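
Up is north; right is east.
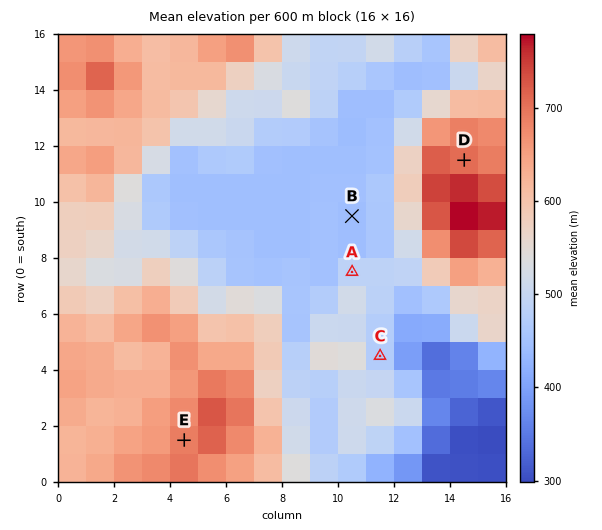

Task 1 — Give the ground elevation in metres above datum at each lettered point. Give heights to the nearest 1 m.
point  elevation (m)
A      493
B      443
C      472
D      703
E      691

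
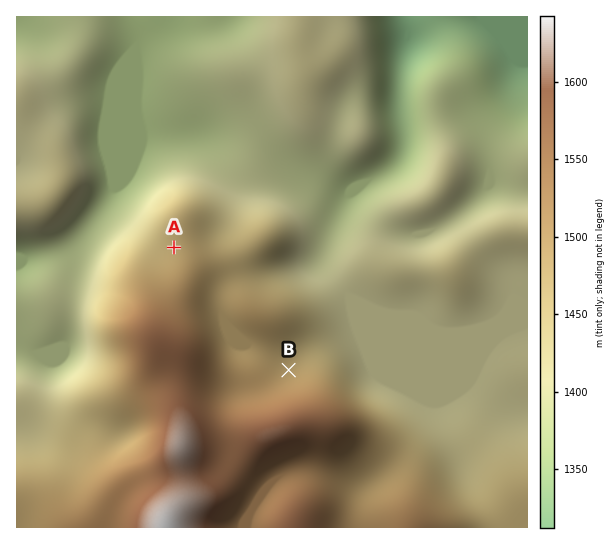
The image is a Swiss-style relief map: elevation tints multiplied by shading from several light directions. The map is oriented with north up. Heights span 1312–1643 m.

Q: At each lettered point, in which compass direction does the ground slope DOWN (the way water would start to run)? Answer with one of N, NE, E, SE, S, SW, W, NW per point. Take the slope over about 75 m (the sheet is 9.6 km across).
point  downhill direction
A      NW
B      N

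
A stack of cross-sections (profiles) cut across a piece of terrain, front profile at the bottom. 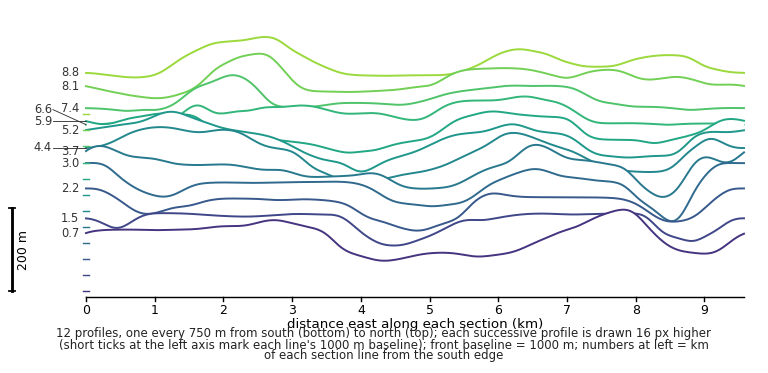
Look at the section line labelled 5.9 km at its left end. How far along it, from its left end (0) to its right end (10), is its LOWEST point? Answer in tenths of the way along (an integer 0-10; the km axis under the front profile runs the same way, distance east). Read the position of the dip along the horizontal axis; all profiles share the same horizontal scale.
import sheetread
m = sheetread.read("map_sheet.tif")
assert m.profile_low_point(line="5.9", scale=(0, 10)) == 4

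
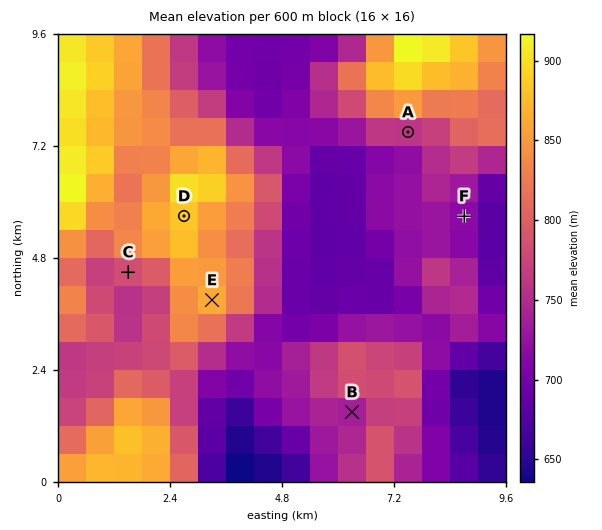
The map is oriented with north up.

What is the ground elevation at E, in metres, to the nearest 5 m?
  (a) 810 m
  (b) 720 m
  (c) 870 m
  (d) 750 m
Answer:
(c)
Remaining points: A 755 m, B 730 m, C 780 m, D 885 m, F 720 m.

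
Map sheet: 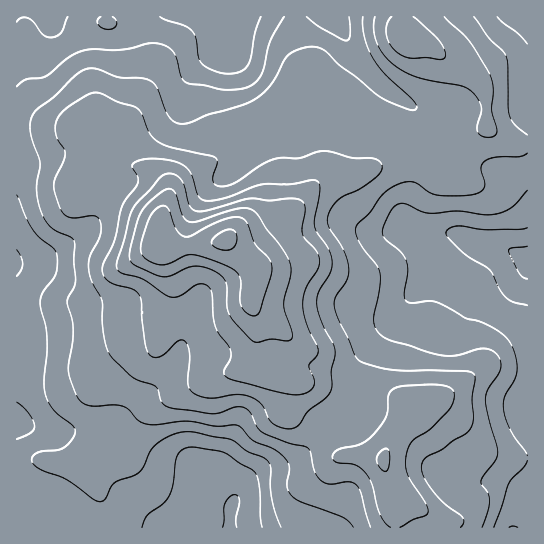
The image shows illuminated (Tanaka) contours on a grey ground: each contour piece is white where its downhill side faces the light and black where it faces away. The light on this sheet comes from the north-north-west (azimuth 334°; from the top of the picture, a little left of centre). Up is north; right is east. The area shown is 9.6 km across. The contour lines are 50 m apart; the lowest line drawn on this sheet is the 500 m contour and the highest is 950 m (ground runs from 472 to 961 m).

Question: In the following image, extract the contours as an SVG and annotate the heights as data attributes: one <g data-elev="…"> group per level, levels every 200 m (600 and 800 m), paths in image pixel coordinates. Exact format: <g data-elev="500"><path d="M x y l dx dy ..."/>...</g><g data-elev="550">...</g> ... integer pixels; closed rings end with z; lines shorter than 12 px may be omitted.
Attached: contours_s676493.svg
<g data-elev="600"><path d="M494 527l15-44 15-16 3-6"/><path d="M527 456l-16-24-7-21 1-14 10-18 2-9-1-13-6-15-7-7-12-8-12-6-13-3-28-15-9-2-18 2-5-2-2-7 4-21-2-12-6-10-15-13-3-7 9-20 4-5 4-2 7 0 15 7 8 2 29-2 24 4 11 0 9-3 9-4 16-18"/><path d="M17 195l9 22 7 12 7 9 14 11 3 5 0 11-1 9-13 17-3 10 7 37-3 51 3 9 5 9 6 7 14 11 3 6-3 8-9 9-6 2-16 1-6 3-3 5 2 6 9 6 23 8 27 20 8 3 5-4 8-15 25-11 4-5 9-18 7-7 9-5 11-4 10-1 40 7 6 3 12 9 16 6 6 5 2 7-1 17 2 13 9 28"/><path d="M527 44l-8-10-16-11-6-6"/><path d="M101 17l-4 4 1 4 5 4 6 0 5-1 3-3-1-4-4-4"/><path d="M284 17l-14 25-9 33-7 9-9 4-22 2-37-8-5-5-4-18-4-8-8-6-12-2-31 7-29-1-11 2-14 7-22 18-20 3-9 7"/><path d="M349 17l1 18-1 4-3 2-25-13-15-11"/></g><g data-elev="800"><path d="M384 471l4-1 2-9-1-10-3-3-7 5-2 6 2 8z"/><path d="M288 394l15 0 6-2 4-4 1-7-5-15 8-10 1-5-1-5-10-20-4-17 0-10 2-9 12-20 3-8-3-11-12-12-3-5 0-7 3-17-1-7-3-3-7-2-24 3-20-3-43 12-10 1-7-5-6-20-4-8-9-4-8 1-25 27-6 8-15 52 1 8 5 4 20 5 22 15 6 3 10-1 17-12 5 0 4 2 5 8 1 23 3 10 3 8 10 11 2 5-1 8-6 12 1 4 9 5z"/></g>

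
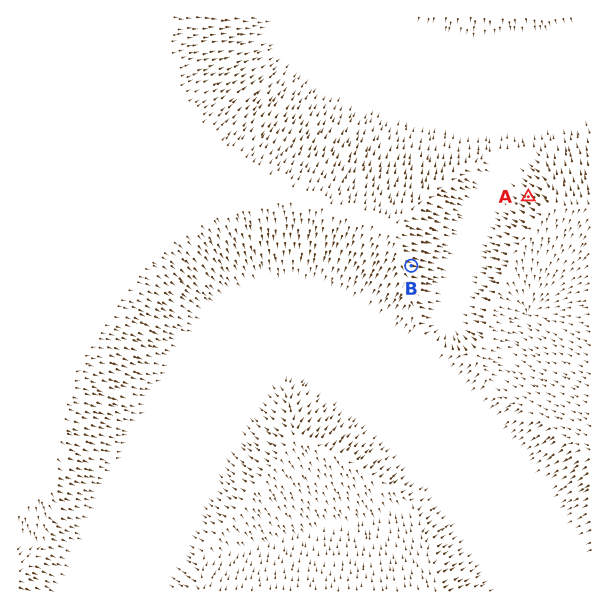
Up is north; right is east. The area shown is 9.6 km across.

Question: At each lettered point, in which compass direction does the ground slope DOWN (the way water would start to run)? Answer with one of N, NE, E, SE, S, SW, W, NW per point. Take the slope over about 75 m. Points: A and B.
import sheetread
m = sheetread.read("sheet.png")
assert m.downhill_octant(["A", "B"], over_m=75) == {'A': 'NW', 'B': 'E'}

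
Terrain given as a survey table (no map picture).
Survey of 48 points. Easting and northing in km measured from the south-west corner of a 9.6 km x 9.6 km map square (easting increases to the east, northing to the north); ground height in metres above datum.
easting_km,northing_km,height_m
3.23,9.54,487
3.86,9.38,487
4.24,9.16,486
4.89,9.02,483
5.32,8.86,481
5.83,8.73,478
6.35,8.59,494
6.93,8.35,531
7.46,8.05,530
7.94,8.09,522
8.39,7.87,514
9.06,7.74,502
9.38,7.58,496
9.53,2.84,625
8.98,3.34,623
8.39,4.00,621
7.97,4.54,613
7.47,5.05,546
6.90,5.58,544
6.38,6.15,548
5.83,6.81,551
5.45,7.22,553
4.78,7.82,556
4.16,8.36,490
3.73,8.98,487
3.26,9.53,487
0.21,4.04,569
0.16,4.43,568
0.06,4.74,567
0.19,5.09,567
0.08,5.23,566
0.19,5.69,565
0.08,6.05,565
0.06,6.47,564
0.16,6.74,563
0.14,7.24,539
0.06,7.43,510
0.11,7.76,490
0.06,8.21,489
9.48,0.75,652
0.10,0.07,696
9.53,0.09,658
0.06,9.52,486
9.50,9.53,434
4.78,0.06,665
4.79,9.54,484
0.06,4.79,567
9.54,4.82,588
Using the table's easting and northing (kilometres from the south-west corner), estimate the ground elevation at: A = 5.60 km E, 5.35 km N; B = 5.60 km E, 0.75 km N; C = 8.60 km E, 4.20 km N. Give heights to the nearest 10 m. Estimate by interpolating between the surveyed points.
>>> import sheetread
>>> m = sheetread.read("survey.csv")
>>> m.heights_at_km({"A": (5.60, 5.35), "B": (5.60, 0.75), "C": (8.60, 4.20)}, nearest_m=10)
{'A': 560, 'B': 660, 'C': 620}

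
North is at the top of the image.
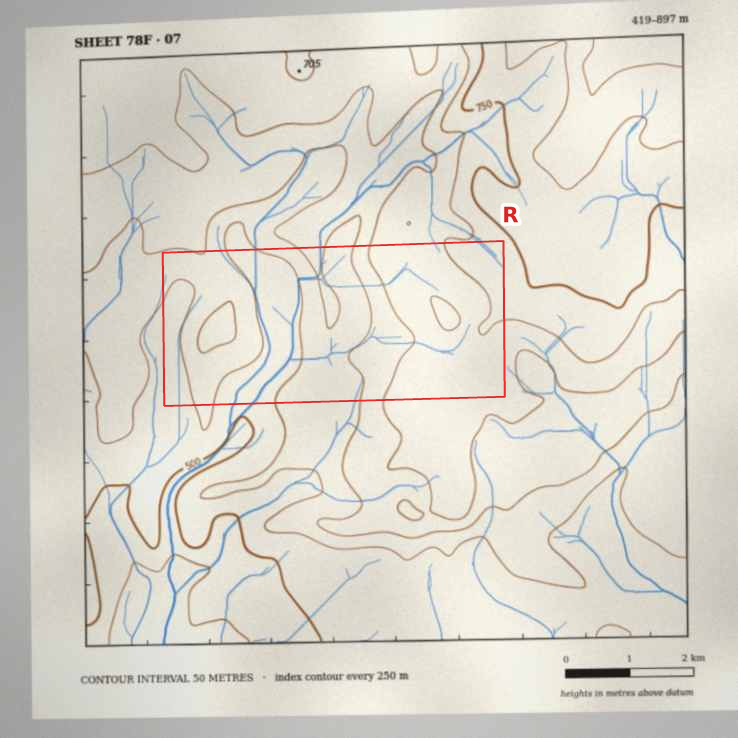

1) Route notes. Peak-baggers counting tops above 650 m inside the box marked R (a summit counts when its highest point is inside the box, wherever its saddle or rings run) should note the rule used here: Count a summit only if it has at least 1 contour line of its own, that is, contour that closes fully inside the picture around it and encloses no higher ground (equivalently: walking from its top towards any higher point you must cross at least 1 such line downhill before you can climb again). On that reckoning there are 1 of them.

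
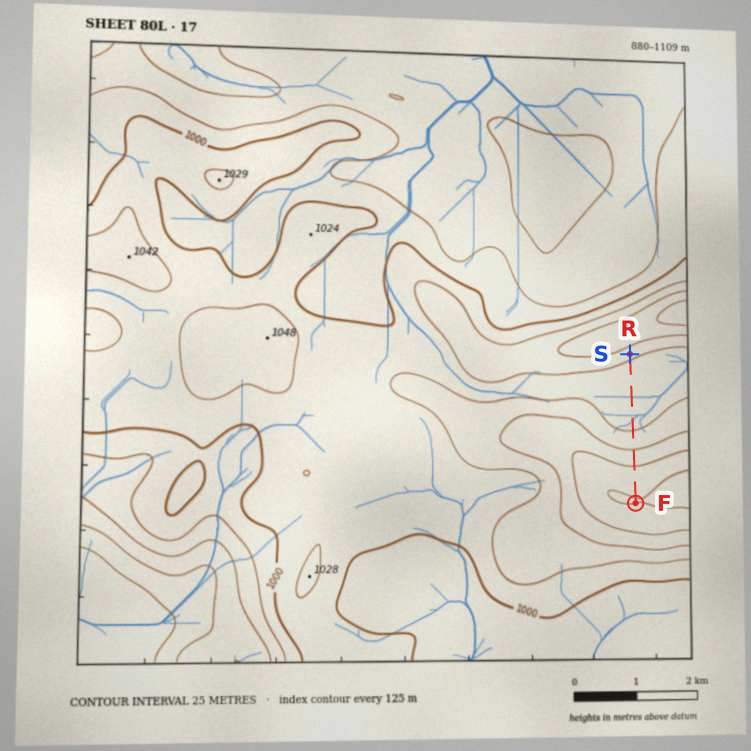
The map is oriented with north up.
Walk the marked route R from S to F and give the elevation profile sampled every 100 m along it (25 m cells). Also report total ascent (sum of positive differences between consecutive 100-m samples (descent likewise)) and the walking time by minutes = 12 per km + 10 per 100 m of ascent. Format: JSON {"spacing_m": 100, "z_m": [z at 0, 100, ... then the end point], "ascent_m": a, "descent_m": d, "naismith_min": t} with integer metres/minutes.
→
{"spacing_m": 100, "z_m": [1036, 1025, 1016, 1010, 1006, 1005, 1005, 1007, 1009, 1011, 1014, 1018, 1024, 1030, 1038, 1048, 1057, 1067, 1076, 1084, 1090, 1095, 1098, 1100, 1100], "ascent_m": 95, "descent_m": 30, "naismith_min": 38}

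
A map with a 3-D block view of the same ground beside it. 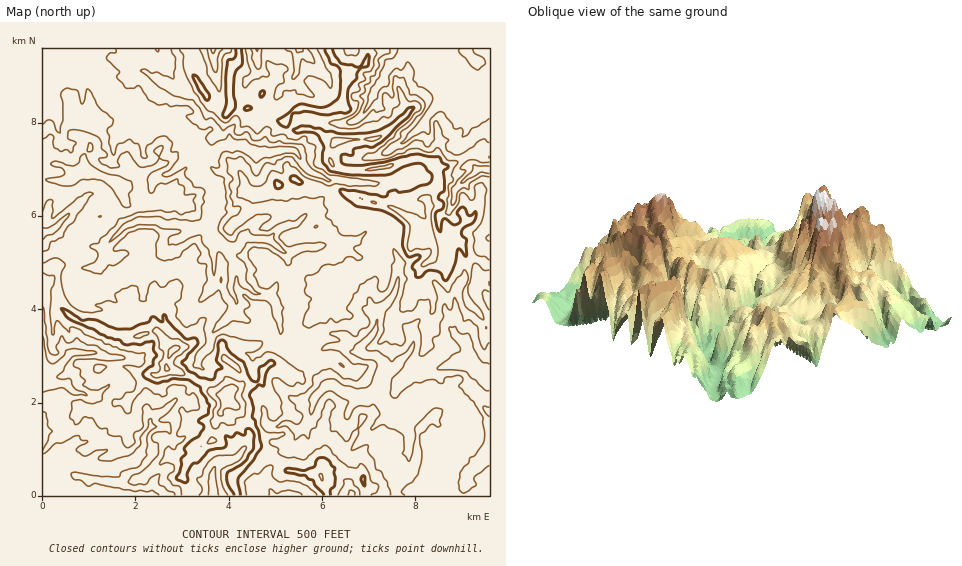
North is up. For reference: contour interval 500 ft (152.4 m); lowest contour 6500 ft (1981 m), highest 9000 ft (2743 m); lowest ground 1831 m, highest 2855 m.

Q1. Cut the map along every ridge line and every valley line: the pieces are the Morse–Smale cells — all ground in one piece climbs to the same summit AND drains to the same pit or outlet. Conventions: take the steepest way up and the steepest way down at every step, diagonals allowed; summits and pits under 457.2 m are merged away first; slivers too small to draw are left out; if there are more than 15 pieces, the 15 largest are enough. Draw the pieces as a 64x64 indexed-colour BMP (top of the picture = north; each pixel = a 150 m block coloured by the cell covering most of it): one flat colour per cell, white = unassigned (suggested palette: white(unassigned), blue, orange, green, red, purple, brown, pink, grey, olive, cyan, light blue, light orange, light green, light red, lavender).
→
<image width="64" height="64" href="data:image/bmp;base64,Qk12CAAAAAAAAHYAAAAoAAAAQAAAAEAAAAABAAQAAAAAAAAIAAATCwAAEwsAABAAAAAAAAAA////ALR3HwAOf/8ALKAsACgn1gC9Z5QAS1aMAMJ34wB/f38AIr28AM++FwDox64AeLv/AIrfmACWmP8A1bDFADMzMzMzMzMzMzMxERERERERERERERERERERERERERERMzMzMzMzMzMzMzEREREREREREREREREREREREREREREzMzMzMzMzMzMzERERERERERERERERERERERERERERETMzMzMzMzMzMzMRERERERERERERERERERERERERERERMzMzMzMzMzMzMzEREREREREREREREREREREREREREREzMzMzMzMzMzMzMRERERERERERERERERERERERERERETMzMzMzMzMzMzMzERERERERERERERERERERERERERERMzMzMzMzMzMzMzMxEREREREREREREREREREREREREREzMzMzMzMzMzMzMzMRERERERERERERERERERERERERETMzMzMzMzMzMzMzMzERERERERERERERERERERERERERMzMzMzMzMzMzMzMzMREREREREREREREREREREREREREzMzMzMzMzMzMzMzMxERERERERERERERERERERERERETMzMzMzMzMzMzMzMzMRERERERERERERERERERERERERMzMzMzMzMzMzMzMzMxEREREREREREREREREREREREREzMzMzMzMzMzMzMzMxERERERERERERERERERERERERETMzMzMzMzMzMzMzMxERERERERERERERERERERERERERMzMzMzMzMzMzMzMREREREREREREREREREREREREREREzMzMzMzMzMzMzEREREREREREREREREREREREREREREjMzMzMzMzMzMxERERERERERERERERERERIhEREREREiMzMzMzMzMzMzERERERERERERERERERERIiERERESIiIzMzMzMzMzMzMRERERERERERIiIRERESIiIhERESIiIjMzMzMzMzMzMxERERERERERIiIiIiIiIiIiIRESIiIiMzMzMzMzMzMxEREREREREREiIiIiIiIiIiIiEiIiIiIzMzMzMRERERERERERERERESIiIiIiIiIiIiIiIiIiIjMzMzERERERERERERERERERIiIiIiIiIiIiIiIiIiIiMzMREREREREREREREREREREiIiIiIiIiIiIiIiIiIiIzMRERERERERERERERERERESIiIiIiIiIiIiIiIiIiIjMRERERERERERERERERERESIiIiIiIiIiIiIiIiIiIiMxERERERERERERERERERERIiIiIiIiIiIiIiIiIiIiIzEREREREREREREREREREREiIiIiIiIiIiIiIiIiIiIjMRERERERERERERERERERERIiIiIiIiIiIiIiIiIiIiMxEREREREREREREREREREREiIiIiIiIiIiIiIiIiIiIzERERERERERERERERERERERIiIiIiIiIiIiIiIiIiIhEREREREREREREREREREREREiIiIiIiIiIiIiIkIiIkERERERERERERERERERERERESIiIiIiIiIiIiIkQiJEQRERERERERERERERERERERESIiIiIiIiIiIiIiRCJERBERERERERERERERERERERESIiIiIiIiIiIiIiREQkREERERERERERERERERERESIiIiIiIiIiIiIiIkREREREQRERERERERERERERERERIiIiIiIiIiIiIiIiIkRERERBERERERERERERERERERIiIiIiIiIiIiIiIiIiREREREEREREREREREREREREREiIiIiIiIiIiIiIiIiJEREREQRERERERERERERERESIiIiIiIiIiIiIiIiIiIkRERERBERERERERERERERERIiIiIiIiIiIiIiIiIiIiREREREEREREREREREREREREiIiIiIiIiIiIiIiIiIiIkREREQREREREREREREREREiIiIiIiIiIiIiIiIiIiIiJERERBEREREREREREREREiIiIiIiIiIiIiIiIiIiIiIkREREERERERERERERERESIiIiIiIiIiIiIiIiIiIiIiREREQRERERERERERERESIiIiIiIiIiIiREREREQiIiRERGZhERERERERERERERIiIiIiIiIiIiJEREREREREREREZmEREREREREREREREREiIiIiIiIiIkREREREREREREZmYRERERERERERERERESIiIiIiIiIiJERERERERERERmZhEREREREREREREiERIiIiIiIiIiRERERERERERERGZmEREREREREREREiIiIiIiIiIiRERERERERERERERERmYRERERERERIiIiIiIiIiIiIiRERERERERERERERERGZhERERERERIiIiIiIiIiIlVVVEREREREREREREREREZmERERERERIiIiIiIiIiJVVVVVVVVVREREREREREREZmYRERERERIiIiIiIiIiJVVVVVVVVVVURERERERERERmZhERERERIiIiIiIiIiIlVVVVVVVVVVRERERERERERmZmERERERIiIiIiIiIiIiVVVVVVVVVVVERERERERERmZmYRERERIiIiIiIiIiIiJVVVVVVVVVVURERERERERGZmZhERERIiIiIiIiIiIiIlVVVVVVVVVVVERERERERGZmZmERERIiIiIiIiIiIiIiVVVVVVVVVVV3dERERERGZmZmYRERESIiKIIiIiIiIiIlVVVVVVVVV3d0REREREZmZmZhERERESiIiCIiIiIiIiVVVVVVVVV3d3RERERGZmZmZm"/>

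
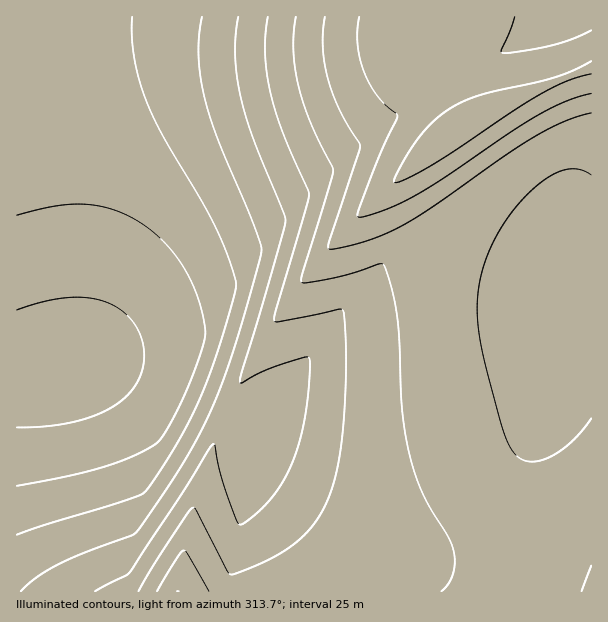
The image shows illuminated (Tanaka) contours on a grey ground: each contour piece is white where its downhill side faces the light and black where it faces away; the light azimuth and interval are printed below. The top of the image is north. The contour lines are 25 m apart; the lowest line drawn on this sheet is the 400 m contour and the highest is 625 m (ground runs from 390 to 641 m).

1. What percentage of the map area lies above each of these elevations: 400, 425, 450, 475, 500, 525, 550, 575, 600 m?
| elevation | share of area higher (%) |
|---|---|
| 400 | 96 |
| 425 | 87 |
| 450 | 75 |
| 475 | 68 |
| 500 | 60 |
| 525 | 52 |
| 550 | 31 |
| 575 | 13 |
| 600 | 8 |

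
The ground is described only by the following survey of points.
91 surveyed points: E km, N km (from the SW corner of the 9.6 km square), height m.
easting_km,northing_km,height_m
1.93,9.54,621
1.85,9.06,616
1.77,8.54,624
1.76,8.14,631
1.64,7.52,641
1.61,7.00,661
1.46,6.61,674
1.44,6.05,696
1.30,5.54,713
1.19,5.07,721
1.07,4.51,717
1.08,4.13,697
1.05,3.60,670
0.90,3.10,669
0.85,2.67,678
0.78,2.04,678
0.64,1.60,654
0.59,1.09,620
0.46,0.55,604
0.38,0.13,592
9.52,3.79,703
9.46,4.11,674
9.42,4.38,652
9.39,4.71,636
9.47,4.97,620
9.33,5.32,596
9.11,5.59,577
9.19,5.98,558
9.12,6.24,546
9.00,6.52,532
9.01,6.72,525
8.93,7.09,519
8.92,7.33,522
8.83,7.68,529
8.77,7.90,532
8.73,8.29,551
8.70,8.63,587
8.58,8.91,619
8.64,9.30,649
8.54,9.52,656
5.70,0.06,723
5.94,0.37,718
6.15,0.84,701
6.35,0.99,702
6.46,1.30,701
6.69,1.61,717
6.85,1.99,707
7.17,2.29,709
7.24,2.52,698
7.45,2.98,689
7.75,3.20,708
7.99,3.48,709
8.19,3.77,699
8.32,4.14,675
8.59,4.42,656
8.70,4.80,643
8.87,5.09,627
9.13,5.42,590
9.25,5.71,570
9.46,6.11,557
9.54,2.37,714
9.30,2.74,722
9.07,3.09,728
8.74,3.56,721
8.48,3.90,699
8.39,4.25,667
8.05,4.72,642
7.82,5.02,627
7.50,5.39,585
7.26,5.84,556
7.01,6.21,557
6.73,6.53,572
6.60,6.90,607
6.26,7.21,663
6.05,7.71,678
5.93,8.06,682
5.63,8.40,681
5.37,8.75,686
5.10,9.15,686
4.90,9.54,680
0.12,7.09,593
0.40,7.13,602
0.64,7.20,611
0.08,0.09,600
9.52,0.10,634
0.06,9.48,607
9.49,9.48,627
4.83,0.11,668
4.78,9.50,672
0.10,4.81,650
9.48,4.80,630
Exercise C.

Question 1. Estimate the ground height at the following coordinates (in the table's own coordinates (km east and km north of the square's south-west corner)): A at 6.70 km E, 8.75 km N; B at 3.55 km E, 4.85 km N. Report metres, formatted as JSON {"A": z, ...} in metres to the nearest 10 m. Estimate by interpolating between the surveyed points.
{"A": 640, "B": 620}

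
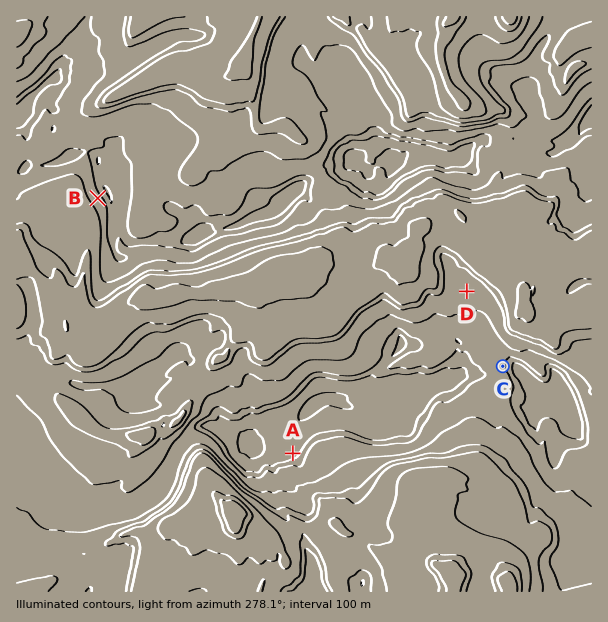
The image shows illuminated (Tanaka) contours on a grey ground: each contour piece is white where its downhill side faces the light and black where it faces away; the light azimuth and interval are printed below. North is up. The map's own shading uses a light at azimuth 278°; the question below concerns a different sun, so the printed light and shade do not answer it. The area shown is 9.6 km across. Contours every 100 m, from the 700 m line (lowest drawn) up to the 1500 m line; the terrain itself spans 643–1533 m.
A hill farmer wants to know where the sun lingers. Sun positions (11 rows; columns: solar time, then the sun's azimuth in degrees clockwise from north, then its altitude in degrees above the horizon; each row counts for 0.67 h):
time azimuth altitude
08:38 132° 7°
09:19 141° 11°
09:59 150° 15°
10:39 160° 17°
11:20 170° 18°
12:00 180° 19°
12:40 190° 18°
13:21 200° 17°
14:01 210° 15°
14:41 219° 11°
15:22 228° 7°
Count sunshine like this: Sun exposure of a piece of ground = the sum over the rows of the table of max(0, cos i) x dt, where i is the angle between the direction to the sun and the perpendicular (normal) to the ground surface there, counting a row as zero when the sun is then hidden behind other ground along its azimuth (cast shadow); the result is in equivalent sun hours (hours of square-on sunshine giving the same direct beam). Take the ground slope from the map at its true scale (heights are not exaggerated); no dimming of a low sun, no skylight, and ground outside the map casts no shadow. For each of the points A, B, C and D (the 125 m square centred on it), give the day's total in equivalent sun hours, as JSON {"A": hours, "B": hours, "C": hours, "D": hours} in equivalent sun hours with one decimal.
{"A": 0.0, "B": 0.5, "C": 1.8, "D": 1.9}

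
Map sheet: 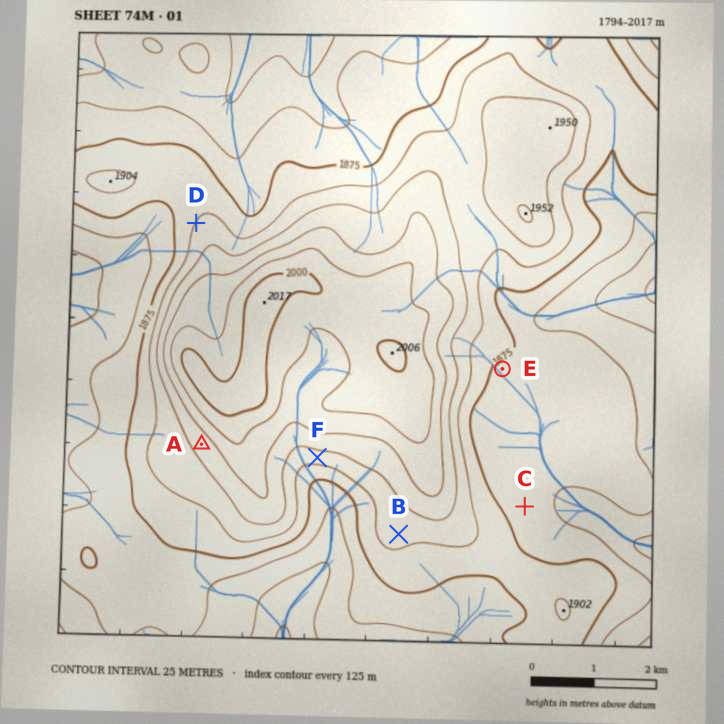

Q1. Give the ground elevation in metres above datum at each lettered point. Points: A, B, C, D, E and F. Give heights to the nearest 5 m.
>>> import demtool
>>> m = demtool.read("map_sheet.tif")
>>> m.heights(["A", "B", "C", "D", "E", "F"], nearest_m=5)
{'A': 1935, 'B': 1910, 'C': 1860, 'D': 1900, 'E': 1870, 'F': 1910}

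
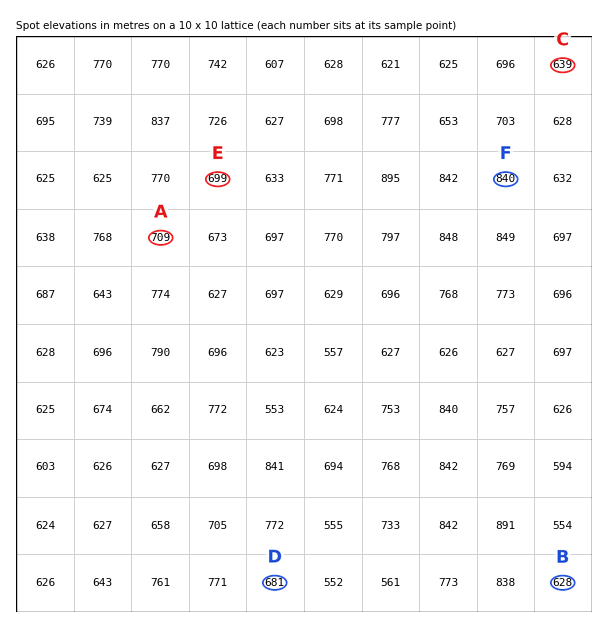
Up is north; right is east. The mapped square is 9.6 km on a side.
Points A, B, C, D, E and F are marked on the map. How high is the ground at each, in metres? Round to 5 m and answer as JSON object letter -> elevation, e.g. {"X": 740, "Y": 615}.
{"A": 710, "B": 630, "C": 640, "D": 680, "E": 700, "F": 840}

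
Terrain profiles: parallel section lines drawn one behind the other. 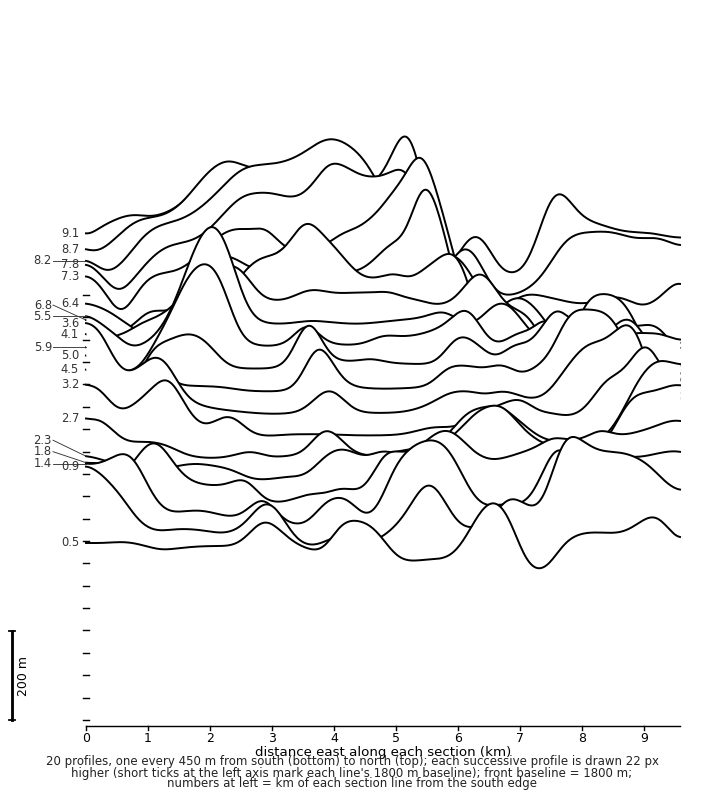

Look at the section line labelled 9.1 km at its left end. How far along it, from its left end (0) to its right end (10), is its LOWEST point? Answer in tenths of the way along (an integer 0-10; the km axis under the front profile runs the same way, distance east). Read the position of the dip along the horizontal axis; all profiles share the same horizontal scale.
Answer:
7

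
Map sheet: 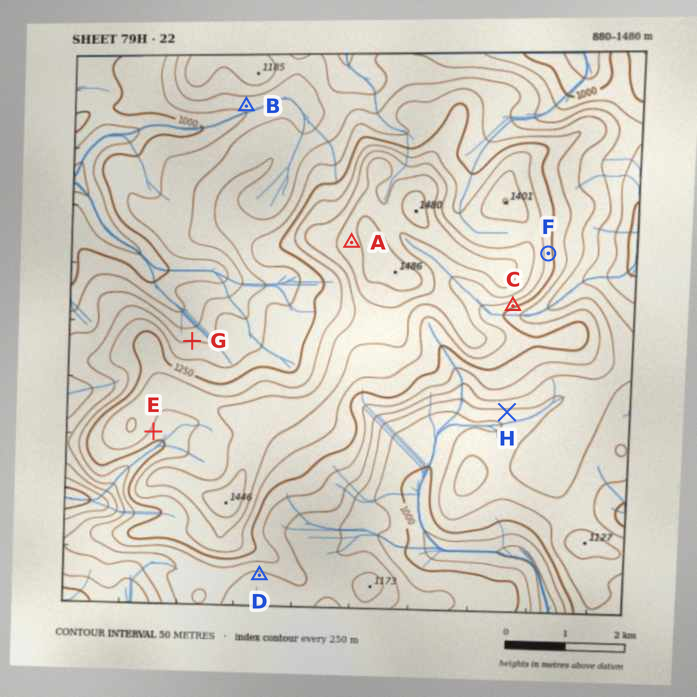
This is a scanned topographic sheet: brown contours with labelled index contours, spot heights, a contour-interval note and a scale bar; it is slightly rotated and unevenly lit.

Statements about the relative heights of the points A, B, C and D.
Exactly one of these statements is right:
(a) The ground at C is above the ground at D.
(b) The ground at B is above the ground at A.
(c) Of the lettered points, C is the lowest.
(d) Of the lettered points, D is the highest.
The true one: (a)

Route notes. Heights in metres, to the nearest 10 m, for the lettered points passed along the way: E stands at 1290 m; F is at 1270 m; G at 1150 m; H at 1080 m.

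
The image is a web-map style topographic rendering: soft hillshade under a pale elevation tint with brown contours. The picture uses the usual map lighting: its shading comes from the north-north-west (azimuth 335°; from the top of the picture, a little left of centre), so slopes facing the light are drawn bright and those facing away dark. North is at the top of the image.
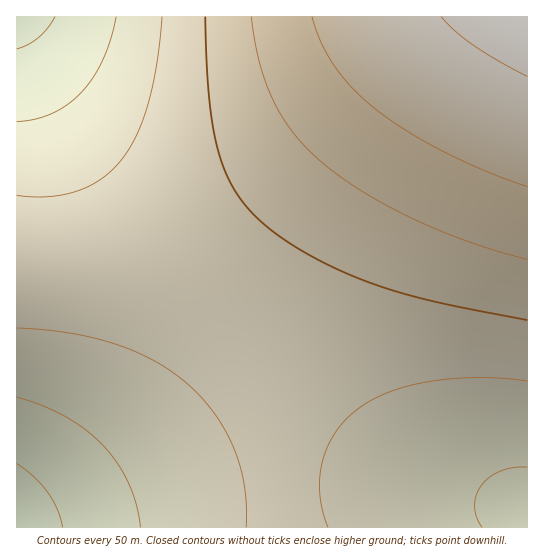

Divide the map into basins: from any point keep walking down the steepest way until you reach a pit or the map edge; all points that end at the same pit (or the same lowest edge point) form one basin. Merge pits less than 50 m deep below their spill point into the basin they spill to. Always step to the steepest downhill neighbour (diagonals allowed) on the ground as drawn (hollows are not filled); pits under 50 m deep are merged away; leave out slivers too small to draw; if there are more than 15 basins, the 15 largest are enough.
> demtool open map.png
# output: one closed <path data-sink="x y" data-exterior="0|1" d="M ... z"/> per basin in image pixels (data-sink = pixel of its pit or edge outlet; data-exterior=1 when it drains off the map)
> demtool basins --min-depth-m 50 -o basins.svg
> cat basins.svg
<path data-sink="527 510" data-exterior="1" d="M527 16l-45 0-17 17-26 36-70 106-37 62-25 49-19 52-8 48-1 72 6 70 243-1z"/><path data-sink="17 527" data-exterior="1" d="M481 16l-44 1-18 15-137 137-51 42-40 25-41 17-36 8-45 4-53 0 1 263 267-1-5-69 0-51 5-50 13-48 28-60 44-74 70-106 21-30z"/><path data-sink="17 17" data-exterior="1" d="M438 16l-421 0-1 247 53 2 53-5 36-9 43-20 41-28 40-34 137-137z"/>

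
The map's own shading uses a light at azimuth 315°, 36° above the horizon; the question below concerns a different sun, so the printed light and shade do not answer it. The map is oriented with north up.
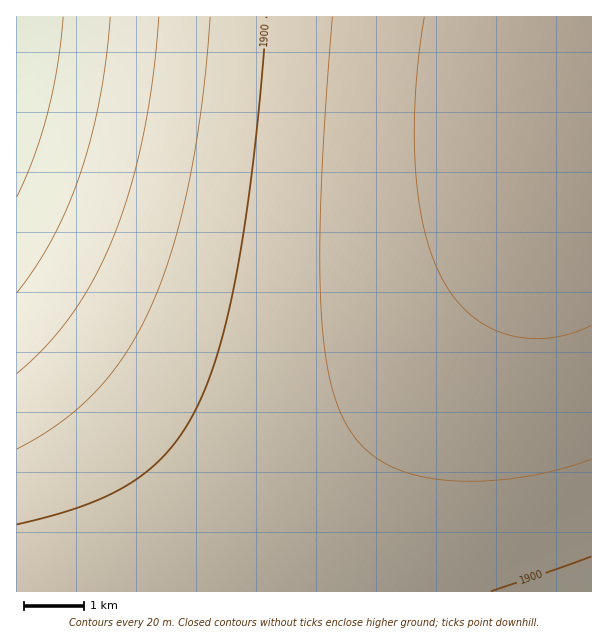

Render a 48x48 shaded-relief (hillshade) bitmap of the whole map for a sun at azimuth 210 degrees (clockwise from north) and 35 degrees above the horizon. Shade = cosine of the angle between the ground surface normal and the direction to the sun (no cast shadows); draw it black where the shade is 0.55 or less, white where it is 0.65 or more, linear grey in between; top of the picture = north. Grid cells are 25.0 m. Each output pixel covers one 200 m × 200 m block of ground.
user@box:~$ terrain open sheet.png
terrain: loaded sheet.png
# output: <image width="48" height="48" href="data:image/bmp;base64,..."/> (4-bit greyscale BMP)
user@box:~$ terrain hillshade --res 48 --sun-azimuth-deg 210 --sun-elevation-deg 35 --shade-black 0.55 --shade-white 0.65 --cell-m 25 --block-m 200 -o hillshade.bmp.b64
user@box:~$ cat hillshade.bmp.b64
<image width="48" height="48" href="data:image/bmp;base64,Qk32BAAAAAAAAHYAAAAoAAAAMAAAADAAAAABAAQAAAAAAIAEAAATCwAAEwsAABAAAAAAAAAAAAAAABEREQAiIiIAMzMzAERERABVVVUAZmZmAHd3dwCIiIgAmZmZAKqqqgC7u7sAzMzMAN3d3QDu7u4A////ACIiIiIzMzMzMzM0RERERERERERFVVVVVSIiIiMzMzMzMzNERERERERERERVVVVVVSIiIiMzMzMzMzNERERERERERERVVVVVVSIiIiMzMzMzMzRERERERERERERVVVVVVSIiIjMzMzMzMzRERERERERERERVVVVVVSIiIjMzMzMzM0REREREREREREVVVVVVVSIiIzMzMzMzM0REREREREREREVVVVVVVSIiIzMzMzMzNEREREREREREREVVVVVVVSIiMzMzMzMzNEREREREREREREVVVVVVVSIiMzMzMzMzNEREREREREREREVVVVVVVSIjMzMzMzMzREREREREREREREVVVVVVVSIjMzMzMzM0RERERERERERERERVVVVURCIzMzMzMzM0RERERERERERERERFVURERCMzMzMzMzNERERERERERERERERERERERCMzMzMzMzNERERERERERERERERERERERDMzMzMzMzRERERERERERERERERERERERDMzMzMzMzRERERERERERERERERERERERDMzMzMzM0RERERERERERERERERERERERDMzMzMzNERERERERERERERERERERERERDMzMzMzNERERERERERERERERERERERERDMzMzMzRERERERERERERERERERERERERDMzMzM0RERERERERERERERERERERERERDMzMzNERERERERERERERERERERERERERDMzMzRERERERERERERERERERERERERERDMzMzRERERERERERERERERERERERERERDMzM0RERERERERERERERERERERERERERDMzNERERERERERERERERERERERERERERDMzRERERERERERERERERERERERERERERDNERERERERERERERERERERERERERERERDREREREREREREREREREREREREREREREREREREREREREREREREREREREREREREREREREREREREREREREREREREREREREREREREREREREREREREREREREREREREREREREREREREREREREREREREREREREREREREREREREREREREREREREREREREREREREREREREREREREREREREREREREREREREREREREQ0REREREREREREREREREREREREREREREM0RERERERERERERERERERERERERERERDM0RERERERERERERERERERERERERERERDM0RERERERFVVVVVUREREREREREREREQzM0RERERVVVVVVVVVREREREREREREREQzM0RERVVVVVVVVVVVREREREREREREREMzM0VVVVVVVVVVVVVVVEREREREREREREMzM1VVVVVVVVVVVVVVVERERERERERERDMzM1VVVVVVVVVVVVVVVERERERERERERDMzM1VVVVVVVVVVVVVVVEREREREREREQzMzM1VVVVVVVVVVVVVVVUREREREREREQzMzM1VVVVVVVVVVVVVVVUREREREREREQzMzMw=="/>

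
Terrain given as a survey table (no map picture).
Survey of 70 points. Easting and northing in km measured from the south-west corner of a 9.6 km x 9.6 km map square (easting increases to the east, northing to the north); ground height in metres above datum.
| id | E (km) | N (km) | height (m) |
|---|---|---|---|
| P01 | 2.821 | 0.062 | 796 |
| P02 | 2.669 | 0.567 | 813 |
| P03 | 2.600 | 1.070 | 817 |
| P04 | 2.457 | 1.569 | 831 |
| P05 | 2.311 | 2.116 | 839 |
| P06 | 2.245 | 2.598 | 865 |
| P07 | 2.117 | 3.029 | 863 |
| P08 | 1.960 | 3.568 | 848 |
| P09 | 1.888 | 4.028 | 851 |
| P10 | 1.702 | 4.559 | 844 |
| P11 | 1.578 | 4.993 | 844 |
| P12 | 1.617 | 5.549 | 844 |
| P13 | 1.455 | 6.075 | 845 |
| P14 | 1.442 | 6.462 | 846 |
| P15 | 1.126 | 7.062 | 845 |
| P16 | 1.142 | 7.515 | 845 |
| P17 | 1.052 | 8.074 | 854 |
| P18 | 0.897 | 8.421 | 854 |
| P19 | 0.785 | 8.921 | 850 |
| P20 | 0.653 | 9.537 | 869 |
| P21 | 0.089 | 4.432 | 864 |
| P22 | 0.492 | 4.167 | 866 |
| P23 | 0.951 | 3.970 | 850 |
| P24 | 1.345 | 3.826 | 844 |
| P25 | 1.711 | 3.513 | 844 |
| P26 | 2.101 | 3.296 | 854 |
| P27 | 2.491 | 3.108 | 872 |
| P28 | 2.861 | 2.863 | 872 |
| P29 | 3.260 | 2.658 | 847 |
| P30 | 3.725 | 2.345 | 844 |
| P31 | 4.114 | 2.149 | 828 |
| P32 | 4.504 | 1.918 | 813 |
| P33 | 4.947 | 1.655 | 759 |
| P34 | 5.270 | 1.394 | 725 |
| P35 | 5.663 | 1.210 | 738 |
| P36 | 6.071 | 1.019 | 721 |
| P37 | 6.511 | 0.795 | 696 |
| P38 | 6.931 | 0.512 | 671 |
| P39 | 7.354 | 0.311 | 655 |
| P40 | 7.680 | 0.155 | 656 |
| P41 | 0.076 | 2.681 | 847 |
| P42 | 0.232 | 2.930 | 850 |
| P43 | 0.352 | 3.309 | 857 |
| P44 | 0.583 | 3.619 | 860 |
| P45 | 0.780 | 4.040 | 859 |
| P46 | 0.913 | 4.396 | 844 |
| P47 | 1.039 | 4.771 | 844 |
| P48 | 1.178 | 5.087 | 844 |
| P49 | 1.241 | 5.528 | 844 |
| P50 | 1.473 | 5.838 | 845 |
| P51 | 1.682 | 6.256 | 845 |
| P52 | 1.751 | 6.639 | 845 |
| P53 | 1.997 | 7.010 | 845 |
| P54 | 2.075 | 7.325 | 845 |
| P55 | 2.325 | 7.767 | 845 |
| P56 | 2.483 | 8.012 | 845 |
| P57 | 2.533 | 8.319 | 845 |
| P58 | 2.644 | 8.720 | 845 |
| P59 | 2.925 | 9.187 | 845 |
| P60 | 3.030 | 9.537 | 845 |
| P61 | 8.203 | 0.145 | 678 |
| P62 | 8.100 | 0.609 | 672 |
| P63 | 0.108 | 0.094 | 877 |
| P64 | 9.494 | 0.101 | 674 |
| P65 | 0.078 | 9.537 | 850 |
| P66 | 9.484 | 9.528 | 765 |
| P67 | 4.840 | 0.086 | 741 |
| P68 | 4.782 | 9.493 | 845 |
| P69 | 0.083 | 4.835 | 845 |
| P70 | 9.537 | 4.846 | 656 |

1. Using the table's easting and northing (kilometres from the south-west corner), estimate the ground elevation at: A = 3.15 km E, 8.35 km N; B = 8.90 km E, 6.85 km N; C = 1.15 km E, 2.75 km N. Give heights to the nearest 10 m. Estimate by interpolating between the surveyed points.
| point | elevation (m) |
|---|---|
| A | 840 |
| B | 680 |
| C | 860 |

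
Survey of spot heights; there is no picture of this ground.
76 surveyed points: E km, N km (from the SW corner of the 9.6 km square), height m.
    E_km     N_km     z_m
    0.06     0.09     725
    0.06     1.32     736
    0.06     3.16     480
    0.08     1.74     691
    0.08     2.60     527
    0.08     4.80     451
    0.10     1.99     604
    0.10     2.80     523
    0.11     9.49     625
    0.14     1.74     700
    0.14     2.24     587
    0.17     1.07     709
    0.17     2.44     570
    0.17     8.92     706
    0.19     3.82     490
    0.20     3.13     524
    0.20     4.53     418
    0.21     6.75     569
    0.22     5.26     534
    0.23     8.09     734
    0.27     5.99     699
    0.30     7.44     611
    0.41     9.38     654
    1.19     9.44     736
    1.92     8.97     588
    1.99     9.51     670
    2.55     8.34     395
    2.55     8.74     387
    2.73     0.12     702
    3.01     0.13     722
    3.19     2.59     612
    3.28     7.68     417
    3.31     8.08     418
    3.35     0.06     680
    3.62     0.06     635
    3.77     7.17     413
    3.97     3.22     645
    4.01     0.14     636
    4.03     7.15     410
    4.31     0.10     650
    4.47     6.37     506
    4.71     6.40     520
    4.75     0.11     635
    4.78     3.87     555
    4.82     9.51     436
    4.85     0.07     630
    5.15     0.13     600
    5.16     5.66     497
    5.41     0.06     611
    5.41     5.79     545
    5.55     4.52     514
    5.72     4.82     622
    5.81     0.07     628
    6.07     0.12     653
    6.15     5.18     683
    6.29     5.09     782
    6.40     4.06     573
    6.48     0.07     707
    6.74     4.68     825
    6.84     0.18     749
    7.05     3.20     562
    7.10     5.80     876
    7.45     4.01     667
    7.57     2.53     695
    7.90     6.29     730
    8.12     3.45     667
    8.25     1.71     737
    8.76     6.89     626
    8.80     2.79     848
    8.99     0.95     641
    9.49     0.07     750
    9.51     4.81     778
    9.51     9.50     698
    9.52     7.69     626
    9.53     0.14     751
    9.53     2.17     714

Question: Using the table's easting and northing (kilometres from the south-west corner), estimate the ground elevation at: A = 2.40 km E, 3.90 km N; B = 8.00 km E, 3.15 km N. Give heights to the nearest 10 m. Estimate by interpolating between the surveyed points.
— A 570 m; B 590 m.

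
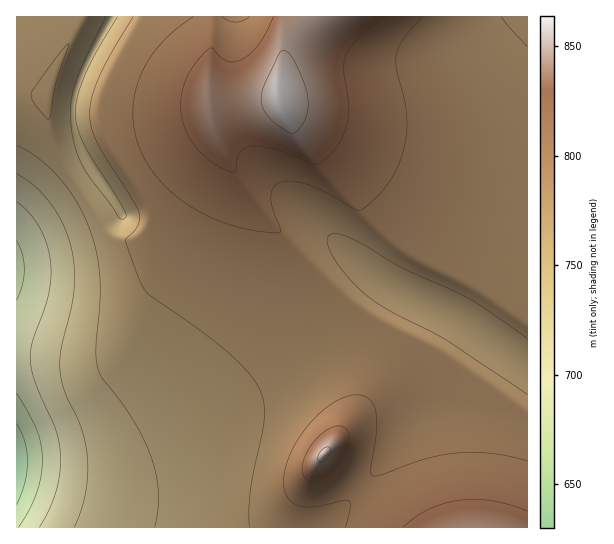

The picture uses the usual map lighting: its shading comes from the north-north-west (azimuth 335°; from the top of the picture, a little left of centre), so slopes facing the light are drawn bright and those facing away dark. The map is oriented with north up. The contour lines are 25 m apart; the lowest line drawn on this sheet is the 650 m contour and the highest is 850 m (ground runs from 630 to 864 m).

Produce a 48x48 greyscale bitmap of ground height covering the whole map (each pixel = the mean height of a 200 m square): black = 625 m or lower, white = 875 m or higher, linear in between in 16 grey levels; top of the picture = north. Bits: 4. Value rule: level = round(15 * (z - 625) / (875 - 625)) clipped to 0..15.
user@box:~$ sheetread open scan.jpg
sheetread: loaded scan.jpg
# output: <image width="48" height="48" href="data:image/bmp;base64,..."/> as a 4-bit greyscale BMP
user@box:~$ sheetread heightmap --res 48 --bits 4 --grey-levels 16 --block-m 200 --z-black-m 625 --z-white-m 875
<image width="48" height="48" href="data:image/bmp;base64,Qk32BAAAAAAAAHYAAAAoAAAAMAAAADAAAAABAAQAAAAAAIAEAAATCwAAEwsAABAAAAAAAAAAAAAAABEREQAiIiIAMzMzAERERABVVVUAZmZmAHd3dwCIiIgAmZmZAKqqqgC7u7sAzMzMAN3d3QDu7u4A////ADRVZmd3d3iIiIiZmaqqqqu7vMzN3d3d3CNFVmZ3d3iIiIiZmqqqqqu7u8zMzMzMzCNFVmZ3d3iIiIiZmqq7u7u7u7zMzMzMzBI0VmZ3d3iIiIiZmqu7u7u7u7u8zMzMuxI0VWZ3d3iIiIiZmqvMzLu7u7u7u7u7uxI0VWZ3d3iIiIiZmavN3Mu6qru7u7u7uxI0VWZ3d3iIiIiZmaq97cu6qqq7u7u7uhI0VWZ3d4iIiIiZmaq83dy7qqqqqqqqqhI0VmZ3d4iIiIiZmZqrzcy7qqqqqqqqqiNEVmd3eIiIiImZmZqrvMy7qqqqqqqqqiNFVmd3eIiIiImZmZmqu7u7qqqqqqqqqjRFZnd3iIiIiJmZmZmqq7u7qqqqqqqqqjRVZnd4iIiIiJmZmZmaqqqqqqqqqqqqqURWZ3d4iIiIiZmZmZmaqqqqqqqqqqqpmURWZ3eIiIiImZmZmZmZqqqqqqqqqqqZmEVWZ3eIiIiJmZmZmZmZqqqqqqqqqpmZiEVWZ3iIiImZmZmZmZmZqqqqqqqqqZmIiERWZ3eIiJmZmZmZmZmZqqqqqqqpmZiImURVZneIiZmZmZmZmZmaqqqqqqmZmIiJmURVZneIiZmZmZmZmZqqqqqqqZmYiIiZmjRFZneImZmZmZmZmqqqqqqpmZiIiJmZqjRFVneImZmZmZmaqqqqqqqZmYiImZmqqjRFVneImZmZmZqqqqqqqqmZiImZmaqqqjNFVneImZmZmqqqqqqqqpmZmZmZqqqqqjNFVneImZmaqqqqqqqqqZmZmZmqqqqqqjNFVneJmZmqqqqqqqqqmZmZmaqqqqqqqTRFZniJmaqqqqqqqqqqmZmZqqqqqqqqqTRFZniJmaqqqqqqqqqpmZmaqqqqqqqqmURVZ3iIiaqqqqq7u7qpmZqqqqqqqqqqmUVWZ4iHiaqqq7u7u6qpmqqqqqqqqqqqmVVmd4iHiaqqu7u7u6qqqqu6qqqqqqqqmVZneIh4mqqru7u7u6qqq7u7qqqqqqqpmWZ3iIeJqqq7u7zMu7q7u7u7uqqqqqqpmWd4iHeJqqu7vMzMu7u7zLu7u6qqqqqpmXeIiHiaqru7zMzMy7zMzMu7u6qqqqqpmXiIiHiqqru8zM3MzMzdzMy7u6qqqqqpmYiJh4mqq7u8zN3MzN3d3My7u7qqqqqpmYiZh4mqq7vMzd3d3d7t3MzLu7qqqqqZmZmZiJqqq7vMzd3d3e7t3czLu7qqqqqZmZmZiIqqq7vMzd3d3u7t3czLu7qqqqqZmZmZiImqq7vMzd3d3u7t3czLu6qqqqmZmZmZiImqq7vMzd3d3u7t3cy7u6qqqqmZmZmZmImqqru8zdzN3e7t3My7u6qqqqmZmZmZmHiaqru8zMzM3e7d3My7u6qqqpmZmZmZmIiaqqu7zMzMzd7d3cy7u6qqqpmZmZmZmYeJqqq7vMu7zN3d3czLu6qqqZmZmZmZmYh4mqqru7u7vN3d3dzMu7qqqZmZmYmZmZh4mqqqu7urvN3d3d3cy7uqqZmZmQ=="/>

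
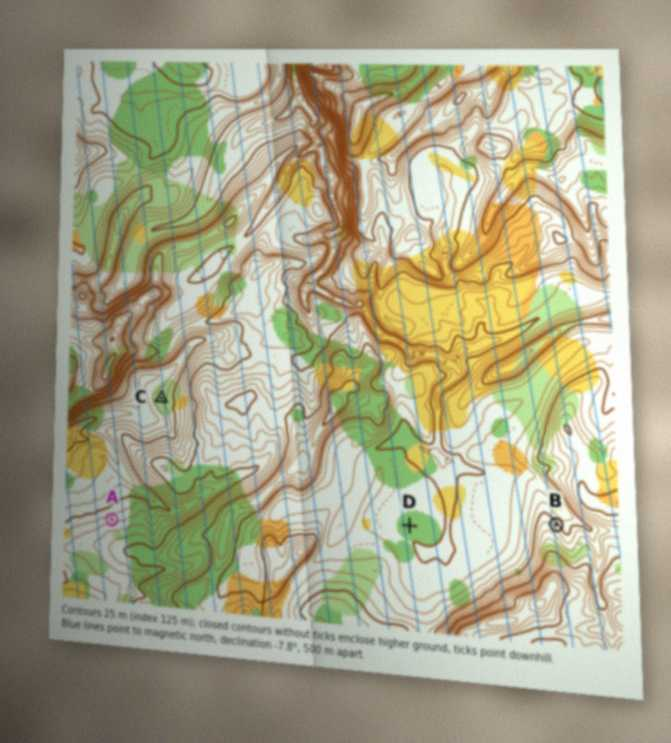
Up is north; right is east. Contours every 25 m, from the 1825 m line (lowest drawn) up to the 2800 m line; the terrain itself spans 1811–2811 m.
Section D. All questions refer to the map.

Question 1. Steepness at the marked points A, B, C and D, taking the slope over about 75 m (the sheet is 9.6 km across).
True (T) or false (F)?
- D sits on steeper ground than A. F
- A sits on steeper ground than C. T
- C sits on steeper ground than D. T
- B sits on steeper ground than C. T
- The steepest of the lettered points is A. F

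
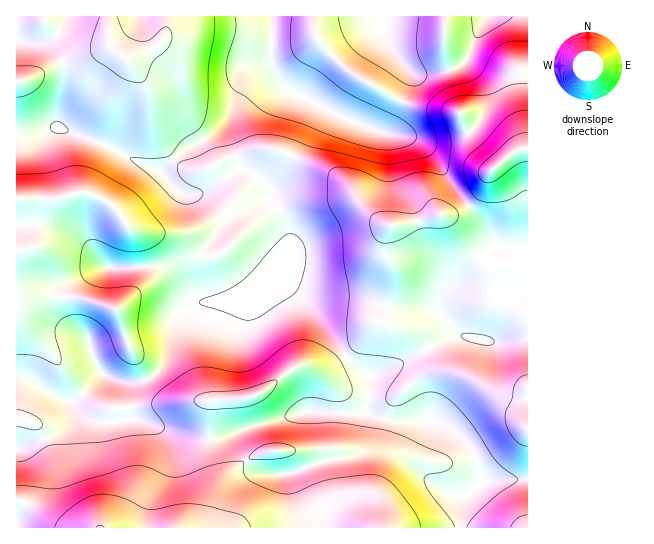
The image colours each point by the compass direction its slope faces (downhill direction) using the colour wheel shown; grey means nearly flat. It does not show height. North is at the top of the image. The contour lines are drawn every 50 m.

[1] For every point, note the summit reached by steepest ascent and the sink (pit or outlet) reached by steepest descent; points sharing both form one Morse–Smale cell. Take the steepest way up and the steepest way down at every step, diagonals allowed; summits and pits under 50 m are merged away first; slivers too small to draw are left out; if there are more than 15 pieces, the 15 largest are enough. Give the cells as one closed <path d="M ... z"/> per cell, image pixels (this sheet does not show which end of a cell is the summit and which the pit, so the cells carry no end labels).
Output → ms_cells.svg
<path d="M271 195l-13 9-25 11-10 10-16 22-3 6 0 22 3 19 4 7-18 4-13 12-13 44-12 14-16 8-13 0-17-6-6-4-30 28-6 0-17-8-20-14-14-2 1 151 444-1 2-30 15-10 5-8-10-28-10-12-25-16-8-3-35 1-28-8 5-36-15-10-13-13-28-40-43-43 2-5 14-17 0-14-6-20z"/><path d="M527 16l-40 0-24 48-10 5-27 6-8 0-8-4-1 11-6 17-14 27-6 6-32-11-40-20-18 50-22 36 0 7 12 21 6 20 0 14-14 17-2 5 43 43 28 40 13 13 14 9 15-5 69-36 31 6 15 0 27-4z"/><path d="M61 128l-10 0-17 5-18 1 0 241 14 4 20 14 17 8 6 0 30-28 12 7 24 3 8-3 16-13 6-13 11-37 13-12 18-4-4-7-3-19 0-22 3-6 16-22 10-10 25-11 8-5 5-8-17-18-15-4-32 22-10 4-14 0-8-6-16-18-20-8-29-16z"/><path d="M273 16l-256 0-1 117 18 0 17-5 10 0 49 19 52 26 20-21 28-16 17-15 16-34 7-8 7-4 12-2 10 6-7-14z"/><path d="M486 16l-212 0-2 49 8 16-11-8-12 2-7 4-7 8-16 34-17 15-28 16-19 19 0 3 9 12 11 9 14 0 10-4 32-22 15 4 16 18 3-9 20-31 18-50 40 20 32 11 6-6 18-36 4-13-4-8 11 6 8 0 27-6 10-5 8-11z"/><path d="M459 335l-8 1-78 40-6 37 28 8 35-1 19 8 14 11 10 12 8 20 1 12 7-3 38 0 1-142-13-1-14 4-15 0z"/><path d="M527 480l-38 0-23 13-5 8 0 26 66 1z"/>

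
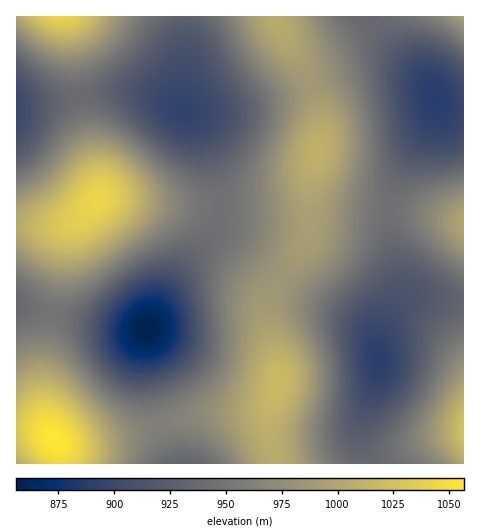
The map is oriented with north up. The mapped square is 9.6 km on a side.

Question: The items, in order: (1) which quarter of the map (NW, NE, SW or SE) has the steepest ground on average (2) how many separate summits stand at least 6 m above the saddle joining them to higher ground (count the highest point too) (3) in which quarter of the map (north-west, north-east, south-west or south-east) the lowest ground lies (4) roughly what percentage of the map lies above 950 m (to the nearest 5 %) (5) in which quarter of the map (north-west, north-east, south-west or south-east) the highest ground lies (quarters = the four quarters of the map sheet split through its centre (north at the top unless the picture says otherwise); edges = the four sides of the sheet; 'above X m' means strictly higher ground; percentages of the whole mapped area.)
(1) The south-west quarter is the steepest part of the map.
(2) There are 9 summits with 6 m or more of prominence.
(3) Look to the south-west quarter for the lowest ground.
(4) Ground above 950 m makes up about 55 % of the sheet.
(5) The highest point lies in the south-west quarter of the map.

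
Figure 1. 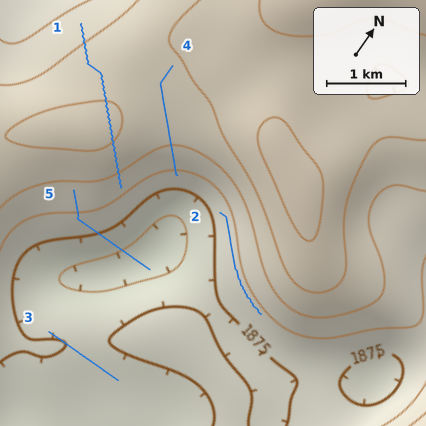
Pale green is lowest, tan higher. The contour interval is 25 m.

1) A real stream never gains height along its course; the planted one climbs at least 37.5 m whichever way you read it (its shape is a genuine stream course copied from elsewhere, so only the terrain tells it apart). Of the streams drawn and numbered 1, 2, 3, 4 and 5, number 1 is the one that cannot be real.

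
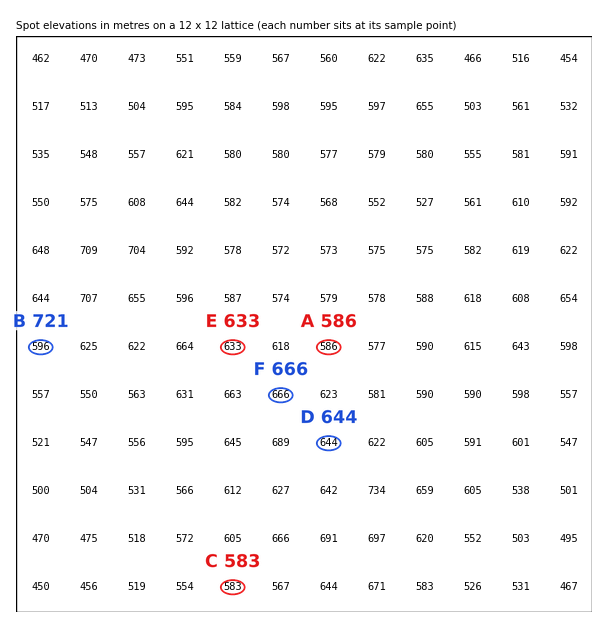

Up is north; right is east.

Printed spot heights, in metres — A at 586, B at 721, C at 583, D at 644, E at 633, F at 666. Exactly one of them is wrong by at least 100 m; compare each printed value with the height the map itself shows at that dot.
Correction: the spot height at B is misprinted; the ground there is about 596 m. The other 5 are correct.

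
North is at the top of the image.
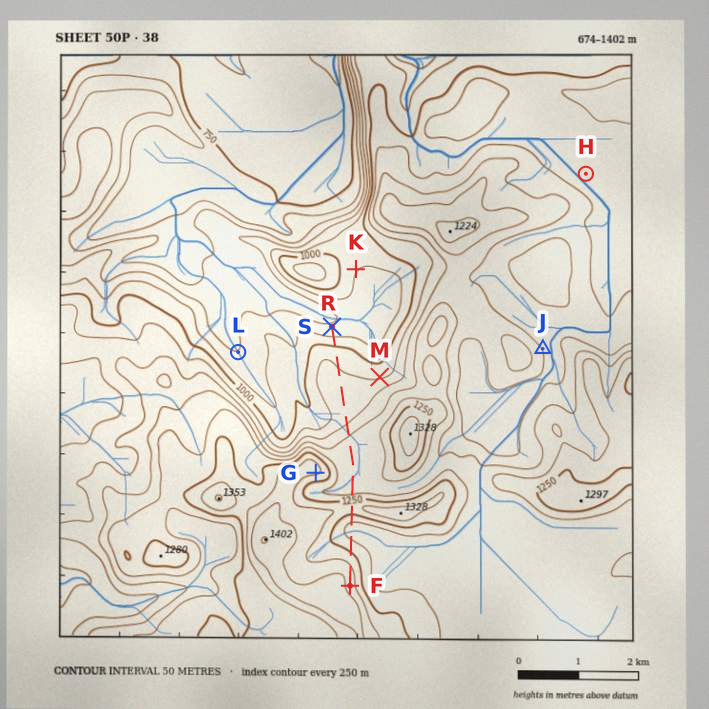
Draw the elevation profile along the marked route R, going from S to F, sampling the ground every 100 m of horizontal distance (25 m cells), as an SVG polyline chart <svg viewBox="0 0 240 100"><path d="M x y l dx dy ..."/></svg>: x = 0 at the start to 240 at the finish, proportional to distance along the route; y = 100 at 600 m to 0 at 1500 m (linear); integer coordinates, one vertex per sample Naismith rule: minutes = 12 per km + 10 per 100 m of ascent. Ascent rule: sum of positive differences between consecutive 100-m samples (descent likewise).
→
<svg viewBox="0 0 240 100"><path d="M0 66l6-3 5-3 6-4 5-2 6-2 6-1 5-1 6-1 5-1 6-1 6 0 5 0 6 0 6 0 5 0 6-2 5-3 6-3 6-1 5-1 6 0 5 0 6 0 6 0 5 0 6 0 5-1 6-4 6-5 5-2 6 2 6 5 5 3 6 0 5-1 6-3 6-2 5-3 6-3 5-2 6-1 6-1 4 0"/></svg>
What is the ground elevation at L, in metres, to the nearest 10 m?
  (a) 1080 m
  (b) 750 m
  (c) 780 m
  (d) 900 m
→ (d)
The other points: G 1310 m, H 1040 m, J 1100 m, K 960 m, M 1040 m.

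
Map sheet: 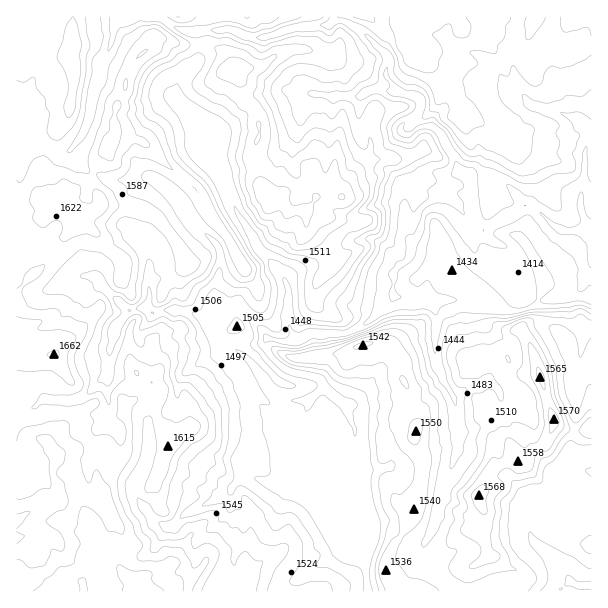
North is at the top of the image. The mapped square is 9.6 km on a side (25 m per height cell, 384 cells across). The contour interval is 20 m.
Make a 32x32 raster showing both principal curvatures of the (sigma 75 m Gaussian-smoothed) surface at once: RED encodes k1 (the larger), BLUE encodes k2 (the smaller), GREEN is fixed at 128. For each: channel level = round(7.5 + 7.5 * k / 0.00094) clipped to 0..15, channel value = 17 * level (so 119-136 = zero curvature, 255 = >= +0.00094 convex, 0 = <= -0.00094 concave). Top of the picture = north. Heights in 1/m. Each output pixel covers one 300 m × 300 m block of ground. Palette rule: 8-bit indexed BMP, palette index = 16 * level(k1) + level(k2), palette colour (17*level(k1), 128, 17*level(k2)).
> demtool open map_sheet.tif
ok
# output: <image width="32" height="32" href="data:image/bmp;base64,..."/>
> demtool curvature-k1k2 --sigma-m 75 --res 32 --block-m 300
<image width="32" height="32" href="data:image/bmp;base64,Qk02CAAAAAAAADYEAAAoAAAAIAAAACAAAAABAAgAAAAAAAAEAAATCwAAEwsAAAABAAAAAAAAAIAAABGAAAAigAAAM4AAAESAAABVgAAAZoAAAHeAAACIgAAAmYAAAKqAAAC7gAAAzIAAAN2AAADugAAA/4AAAACAEQARgBEAIoARADOAEQBEgBEAVYARAGaAEQB3gBEAiIARAJmAEQCqgBEAu4ARAMyAEQDdgBEA7oARAP+AEQAAgCIAEYAiACKAIgAzgCIARIAiAFWAIgBmgCIAd4AiAIiAIgCZgCIAqoAiALuAIgDMgCIA3YAiAO6AIgD/gCIAAIAzABGAMwAigDMAM4AzAESAMwBVgDMAZoAzAHeAMwCIgDMAmYAzAKqAMwC7gDMAzIAzAN2AMwDugDMA/4AzAACARAARgEQAIoBEADOARABEgEQAVYBEAGaARAB3gEQAiIBEAJmARACqgEQAu4BEAMyARADdgEQA7oBEAP+ARAAAgFUAEYBVACKAVQAzgFUARIBVAFWAVQBmgFUAd4BVAIiAVQCZgFUAqoBVALuAVQDMgFUA3YBVAO6AVQD/gFUAAIBmABGAZgAigGYAM4BmAESAZgBVgGYAZoBmAHeAZgCIgGYAmYBmAKqAZgC7gGYAzIBmAN2AZgDugGYA/4BmAACAdwARgHcAIoB3ADOAdwBEgHcAVYB3AGaAdwB3gHcAiIB3AJmAdwCqgHcAu4B3AMyAdwDdgHcA7oB3AP+AdwAAgIgAEYCIACKAiAAzgIgARICIAFWAiABmgIgAd4CIAIiAiACZgIgAqoCIALuAiADMgIgA3YCIAO6AiAD/gIgAAICZABGAmQAigJkAM4CZAESAmQBVgJkAZoCZAHeAmQCIgJkAmYCZAKqAmQC7gJkAzICZAN2AmQDugJkA/4CZAACAqgARgKoAIoCqADOAqgBEgKoAVYCqAGaAqgB3gKoAiICqAJmAqgCqgKoAu4CqAMyAqgDdgKoA7oCqAP+AqgAAgLsAEYC7ACKAuwAzgLsARIC7AFWAuwBmgLsAd4C7AIiAuwCZgLsAqoC7ALuAuwDMgLsA3YC7AO6AuwD/gLsAAIDMABGAzAAigMwAM4DMAESAzABVgMwAZoDMAHeAzACIgMwAmYDMAKqAzAC7gMwAzIDMAN2AzADugMwA/4DMAACA3QARgN0AIoDdADOA3QBEgN0AVYDdAGaA3QB3gN0AiIDdAJmA3QCqgN0Au4DdAMyA3QDdgN0A7oDdAP+A3QAAgO4AEYDuACKA7gAzgO4ARIDuAFWA7gBmgO4Ad4DuAIiA7gCZgO4AqoDuALuA7gDMgO4A3YDuAO6A7gD/gO4AAID/ABGA/wAigP8AM4D/AESA/wBVgP8AZoD/AHeA/wCIgP8AmYD/AKqA/wC7gP8AzID/AN2A/wDugP8A/4D/AJeWppSnh5iYl6eEhaiXdpWnqaeB1peXlpWFhZe4lYOShqeGl4WXlaa4ldeElqeXh5WFhYH5hnWGp8i4xpaFhZenp7iGhoe3k6elpqeWhqeol3V3hNWnhKeFlcZ1dYaXuZeWlnaGt7dzYMa2hoaXhaiFhod1lMaVg6fJpnWGh3aWt6eXhZbYdJLIgKOllriFpoWHh4WWuMiAlsa3dHZ3h5h2lpiGp7ZxyJaXhXPGhXWGh4aGhLiH13Gl6seVZJWHh4eHl4aXpYO2t4aXp4OGh4eIh4WEtnXHhHOmxqPIhHaHhoe4hpeGt4PXZZaVdZeHh4iIloS2hseXc2XGyNelc4WmuJeGhoa3g7jHt6aFh4eHh4iVhLenyIaChqenlfeTxoWHp5eFlaaFhqi5hoaHhoWXmISGqJfYhoGnlpZy9uTUhoSCose0t4aVt4eXhoaWlISVY3WXpqaocMmXhnP1cZOHhqfXcpSluLWll4eFlcbXo4KWhIbYt4Gjk4SHlPdxlpaGx4WVg9imtnKVhZa2sNDDxrmHlNeWcLmphpfV55OGhqjIhYWRxqaml5aFlaPx8PX1+Pi3uJaQuaimhPaUdJenlpjIpmDmxcjIhJXJgMSQgJCgwPfYx5C4l7X3+IOWqJaXlobowtBwkKCEhaPGpKLZ58eBgJO0kpaUooDi1NbXlXSGh7Sg+LHWx2SEc+iUguiFloZ0g4SGhZaXdnSTgYKnp4WFcsjIgabHppHp5YBzx8indXSmp4eol4aHhqiYhYanl3aGx8eDhtnYoPiggZSjp9imhIOml6eFqJWmh4iFhoeXlrimg4anp4Lz1ICoyLeFk7KThIPIlnSUtriXloWFl3aotmN1p7dztPaApbemuKe1+sWEkuiClKKjuIKlhYaYmJa4t7aohYP4gZDZt5eXpdeyg4S1kbaTyaSBtqeVlZiYp7aEdYWD59eApeiXlpeWuMeEZJeXl5O2gaaVhYSFl5eEpLZ0dPa1g4KmxoaEqKaWprSlhKSBc5O3uJe4pIaWg4THyJTYpmR2hKfXhYS4t5aVxeX41LDHp6iYmJd0dpbIgZbItqiXhXZlhfiWc6empbakMMKA5qeomJiXl5SHh7e0gueVdYWEhXWV+IZ0loa2ttbEwcXIiJiXhpSDhXeHltaA17ZkdZWXl7aldHWDgqGRpLBw15eHh3WEp5eXh4eF53Cn9lR0lLe4uKZlZYaXqLaQtra3h4aGhaeHh4eHh6fXcIb3tpVyc7jJ5uelp7mnyYDXuYiHhpaFl4eIiIeGltemgajp+OTVxqKAwufYxsmAoceGhpWXmIWYl4eIl4aGtpdxkcGgsLGgwtbSsLBwoLO2qIeHl4eHhpeXdoc="/>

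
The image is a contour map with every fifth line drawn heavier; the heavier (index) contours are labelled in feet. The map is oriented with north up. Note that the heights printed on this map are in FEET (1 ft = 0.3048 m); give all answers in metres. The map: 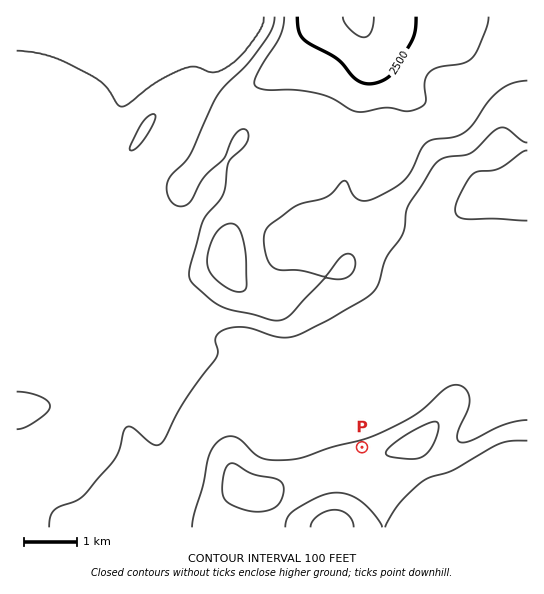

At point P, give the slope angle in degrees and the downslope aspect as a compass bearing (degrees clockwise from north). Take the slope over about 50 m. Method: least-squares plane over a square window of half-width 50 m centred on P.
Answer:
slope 5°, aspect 341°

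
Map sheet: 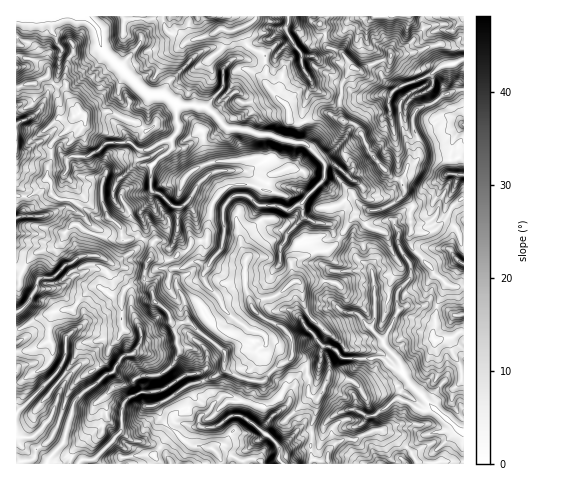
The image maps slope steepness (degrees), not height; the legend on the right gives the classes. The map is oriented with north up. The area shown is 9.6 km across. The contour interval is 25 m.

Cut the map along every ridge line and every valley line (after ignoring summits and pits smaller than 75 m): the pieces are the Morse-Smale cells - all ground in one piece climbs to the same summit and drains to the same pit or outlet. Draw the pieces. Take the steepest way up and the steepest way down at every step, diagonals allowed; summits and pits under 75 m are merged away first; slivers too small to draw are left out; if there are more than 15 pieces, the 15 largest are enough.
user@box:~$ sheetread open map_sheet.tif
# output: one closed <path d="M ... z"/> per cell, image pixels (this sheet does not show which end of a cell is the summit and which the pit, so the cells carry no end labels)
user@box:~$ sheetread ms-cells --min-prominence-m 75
<path d="M141 16l-125 1 0 38 23 7 7 4 3 3-1 8 17 14 9 21-4 15-19 17 0 17-3 5-2 10 5 6 0 11 8 6 15 3 22 16 12-1 13 11 2 12 7 0 8-4 14 6-1 13-4 8-3 16 9 12 1 9 15 13 2 9 19 1 6 7 24 17 5 6-1 14 4 5 20 8 16 1 9-11 19-14 0-14-3-8-8-8-19-9-8-6-2-6 8-5 16-4 19-15-4-11 2-9 21-9 14-2 11-11-6-5-1-7-3-3-15-2-11-6-1-13 22-24 1-14-20-22-22-3-11-5-12 0-16-6-12 0 2-10 14-10-1-11-9-6-7 2-16 19-9-6-28-2-13-10-18-1-27-27 21-25z"/><path d="M341 239l-13 11-14 2-21 9-2 9 4 11-19 15-16 4-8 5 2 6 8 6 19 9 8 8 3 8 0 13 9 3 5 6 0 10 4 7-1 14 9 4-7 26 1 34-2 4 18 1 0-11 8-10 7-3 13 0 19-10 8 0 9 4 14 12 12 18 45 0 1-131-4-1-8 6-13 2-5 0-2-3 5-33 8-21-11-9-3-7-13-12-8 7 0 16-12 14-2 9 3 8-11-3-13 2-3-38-4-6-11-6-5-12z"/><path d="M145 280l-13 3-8 7-2 7-10-1-9-7-9-2-16 14-5 9-13 0-15 5-29 15 1 134 204-1-1-5-7-9-19-3-12-6-18-17-9-18 12-5 25-16 9-2 16-7 7-5 1-17-35-30-18 0-3-10-15-13-1-9z"/><path d="M295 356l-22 14-9 11-11 0-16-5-9-4-4-5-7 8-16 7-9 2-25 16-12 5 9 18 18 17 12 6 19 3 7 9 2 6 87 0 3-5-1-34 7-26-9-4 1-14-4-7 0-10-5-6z"/><path d="M244 58l-12 1-8 9-1 20-17 20 9 5 16-19 7-2 9 6 1 11-14 10 0 9 15 2 11 5 12 0 20 7 13 1 19 19 0 17-22 24 3 15 9 4 15 2 3 3 1 7 7 4 15-21 7 0 7-6 14-3 12-5 8-8 1-7-2-6-9-4-14-14-9-12-11-23-5-6-18-4-8-6-6 0-22 10-10-2-2-13-22-25 0-21-14 0z"/><path d="M437 45l-26 8-19 1-3 5-8 1-19 10-9-3-11 17 0 12-3 5 3 18 12 4 5 6 11 23 9 12 14 14 9 4 6-17 6-2 4-5 0-18-5-15 2-13 4-4 15-6 11-8 19-5 0-29-19 5z"/><path d="M255 16l-112 0-2 3 0 23-21 25 27 27 18 1 13 10 29 2 16-19 1-20 8-9 11-1 4-4 2-7-10-19 12-5 4-4z"/><path d="M78 225l-5 0-8 7-3 10-8 6-19 5-9 10-6 14 0 7-4 1 1 45 28-15 15-5 13 0 5-9 16-14 9 2 9 7 10 1 5-10 17-8 3-16 4-8 1-13-14-6-8 4-15 0-25-7z"/><path d="M309 16l-21 1-1 15 4 9-18 19-7 2 0 21 20 21 3 8 0 8 3 2 8 1 22-10 6 0 13 7-2-19 3-5 0-12 10-17-11-15-16-7-1-17-4-4-6-1z"/><path d="M404 193l-6 7-15 8-14 3-7 6-7 0-16 21 11 7 7 13 11 6 4 6 3 38 23 0 0-16 12-14 0-16 8-7-5-6-4-11 3-7-2-20 3-5z"/><path d="M47 77l-13 7-7 0-11 4 1 108 11 1 14-11 4-7 2-13 3-5 0-17 19-17 4-11-1-8-8-17z"/><path d="M47 178l-16 18-15 0 1 84 3-1 6-16 9-10 19-5 8-6 3-10 8-7 5 0 5 5 18 6 14 4 7-1-1-11-13-11-12 1-25-18-15-2-5-5 0-11z"/><path d="M421 16l-100 0-2 8 6 8 0 13 16 7 12 15 9 3 19-10 8-1 3-5 8-2 7-6 16-17z"/><path d="M426 157l-6 0-6 6-5 1-7 15 2 16 9 11-3 5 2 20 5 2 15-1 13-12 5-9-5-4 1-7 8-10 4-14-8-3-1-13z"/><path d="M463 90l-18 4-11 8-15 6-4 4-2 13 5 15 1 18 31 1 2-18 12-17z"/>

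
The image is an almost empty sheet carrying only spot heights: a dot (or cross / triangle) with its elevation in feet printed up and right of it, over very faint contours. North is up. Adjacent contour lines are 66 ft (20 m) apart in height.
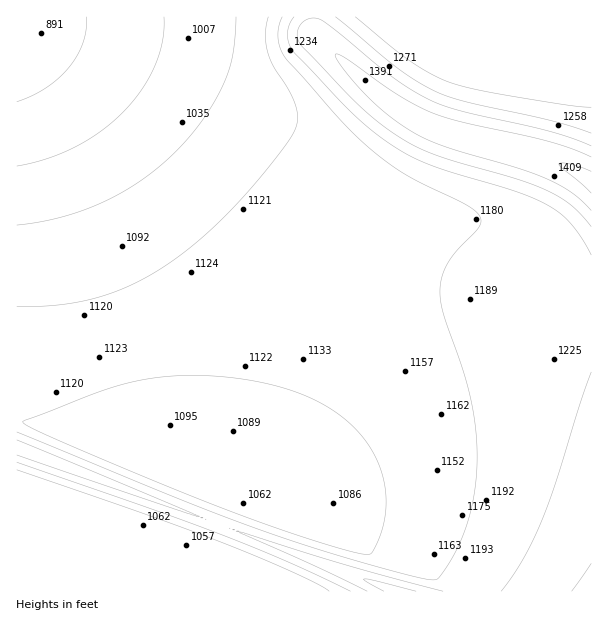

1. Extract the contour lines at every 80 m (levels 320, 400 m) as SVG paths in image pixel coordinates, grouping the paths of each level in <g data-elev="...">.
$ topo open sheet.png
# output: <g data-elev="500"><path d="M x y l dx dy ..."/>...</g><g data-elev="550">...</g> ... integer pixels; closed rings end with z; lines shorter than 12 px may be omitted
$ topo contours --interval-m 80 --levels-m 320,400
<g data-elev="320"><path d="M236 17l-3 39-4 15-6 15-10 18-12 18-14 18-16 16-33 26-37 21-41 14-43 8"/></g><g data-elev="400"><path d="M416 591l-41-10-12-2 21 12"/><path d="M591 563l-19 28"/><path d="M591 146l-40-14-84-20-29-8-21-11-21-13-75-60-6-2-7 1-6 4-4 6 0 9 4 9 57 58 34 28 21 13 21 9 81 24 32 12 24 15 19 21"/></g>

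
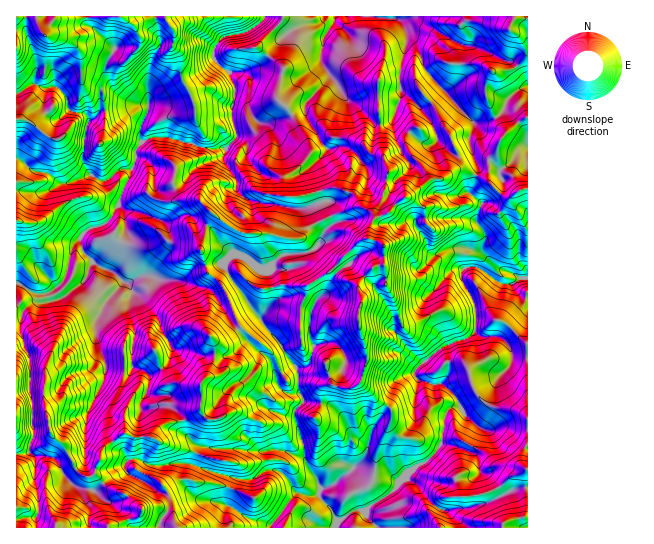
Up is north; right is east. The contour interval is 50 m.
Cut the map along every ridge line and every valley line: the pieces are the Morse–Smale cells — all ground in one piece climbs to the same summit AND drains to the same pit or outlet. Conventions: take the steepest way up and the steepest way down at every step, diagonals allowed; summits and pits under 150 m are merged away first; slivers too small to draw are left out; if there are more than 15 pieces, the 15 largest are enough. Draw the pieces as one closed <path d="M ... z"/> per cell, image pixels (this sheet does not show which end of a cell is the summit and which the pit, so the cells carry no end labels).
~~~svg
<path d="M383 16l-117 0-7 8-12 8-24 5-8 10-2 11 18 16 4 11-3 34 4 11 0 8-11 11-22-1-12-5-8 0-14-6-18 0-11 6-4 7-3 17-20 48-8 9-19 7-6 7 3 13 9 10-7 18-19 17-13 5-18 0-12 10-3 20 4 15 5 9 2 10-2 26 3 8 1 39-6 15-11 1 1 74 158 0 0-5-14-12-4-3-9-1 14-2 7-7-1-5-9-12-26-14-2-6 2-23 21-1 8-12 27-6 10-8 11 9 9-1 8-6 0-11 4-8 12-10 4 0 20 11 22 16 14 2 8 4 5 0 5-12-2-2-16-2-4-10-2-22-65-88-8-18 6-7 8-1 9 4 12 10 7 0 17-14 22-2 9-4 5-4 6-15 7-5-7-22-4-1-9-32 0-4 15-17-22-35 2-12 23-26 6 6 8 15 14 10 17 17 11 0 8-5 7 8 24 17 5 1 8-4 16 14 7 0 10-6 6 16-1 10 10 4 13 14 7 4 4 0 12-8 6 0 0-102-3 0-8 4-10 10-3 9-7 7-14 6-9 0-49-53-4-13-8-15-5-4-5-15-9-6-5 2z"/><path d="M445 347l-28 20-2 4 2 8-1 3-13 7-8 9-22 29-6 18-15-11-7-15-10-11-8-4-5 0-6 13-5 0-25-8-19-14-20-11-6 1-10 9-4 8 0 11-8 6-9 1-11-9-10 8-27 6-8 12-20 0-3 13 0 11 2 6 26 14 9 12 1 5-7 7-14 2 9 1 4 3 14 12 2 5 157 0 5-8 12-8 14 0 8-8 16-9 20-23 18-11 9-8 7-14 4-26 4-5 9-2-4-9-15-14 7-9 0-19z"/><path d="M265 16l-248 0-1 142 9 5 8 8 16 2 10 10 11 0 20-8 15 6 16-12 10 0 5-10 1-12 5-6 9-4 18 0 14 6 8 0 12 5 22 1 11-11 0-8-4-11 3-34-4-11-18-16 0-7 10-14 24-5 12-8z"/><path d="M330 76l-23 26-2 12 22 35-15 17 0 4 9 32 4 1 7 22-7 5-6 15-5 4-9 4-22 2-17 14-7 0-12-10-9-4-8 1-6 7 8 18 65 88 2 22 4 10 18 3 0-14 4-5 6-1 12 4 8 0 6-3 4-4 6-18 0-10-8-28 0-15 2-5-2-22 15-16 10-2 0-19-16-8 5-19 14-6 10-10 34-24 12 0 14-10 6 0 11 6 3-4 0-6-6-16-10 6-7 0-16-14-8 4-5-1-24-17-7-8-8 5-11 0-17-17-14-10-8-15z"/><path d="M463 169l-10 2-10 8-14 1-16 13-16 10-10 10-12 4-4 8-3 13 16 8 0 19-10 2-15 16 2 15-2 27 8 28 0 10-6 18-4 4-6 3-8 0-16-4-6 6 0 13 14 5 10 11 7 15 15 11 6-18 22-29 8-9 13-7 1-3-2-8 2-4 26-20 20-7 12-7 1-22-3-10-12-22 2-9 6-3 10 1 24 16 10 0 7-6-10-6-13-4-15-15-15-5-17 1-16 6-5-4-5-14-8-10 2-8 12-2 46 4 5-15 0-4-10-8 5-19z"/><path d="M527 311l-28 26-20-1-4-4-4 4-16 5-10 6 3 8 0 19-7 9 15 14 4 9-9 2-6 7-2 24-4 10-12 12-18 11-20 23-16 9-8 8-14 0-12 8-4 8 104 0-6-10 0-7 10-14 32-1 15-4 11-5 10-11 14-6-2-4 0-12 5-9z"/><path d="M527 16l-143 1 5 2 5-2 9 6 5 15 8 8 7 19 8 12 43 46 9 0 14-6 7-7 3-9 6-7 15-8z"/><path d="M479 176l-4 1 0 5-4 8 0 4 10 8-5 16 1 5-8-4-39-2-12 2-2 8 8 10 5 14 5 4 16-6 17-1 15 5 15 15 13 4 10 6-7 6-10 0-28-17-10 1-4 5 0 6 14 26 0 26 4 5 20 1 29-27 0-120-6-1-12 8-4 0-7-4-13-14z"/><path d="M18 159l-2 0 0 123 18 11 11 2 6-3 13-11 8-32 11-15 7-6 15-4 8-9 16-37 2-8-10-1-16 12-15-6-20 8-11 0-10-10-16-2z"/><path d="M527 445l-4 9 0 12 2 4-14 6-10 11-26 9-32 1-10 14 0 7 6 8 2 2 86 0z"/><path d="M79 240l-7 9-8 32-13 11-13 3-22-12 1 170 10 0 6-15-1-39-3-8 2-26-2-10-5-9-4-15 3-20 12-10 18 0 13-5 19-17 7-18-9-10z"/>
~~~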